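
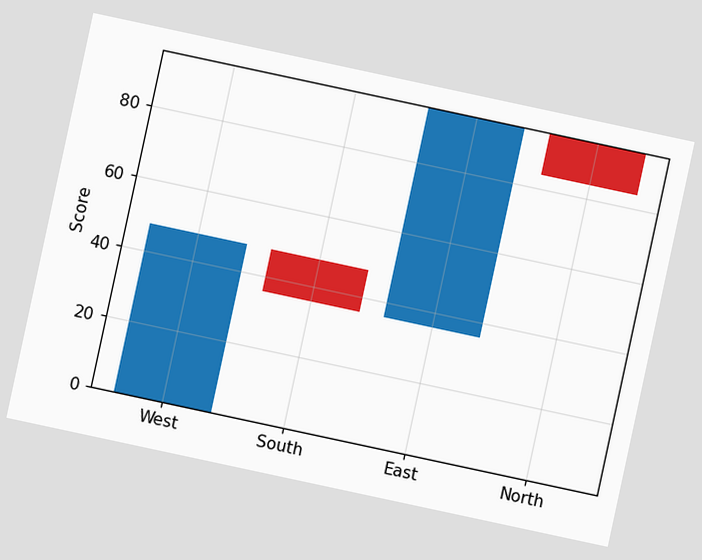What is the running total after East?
The chart is tilted about 12° clockwise. After East the running total reaches 96.

96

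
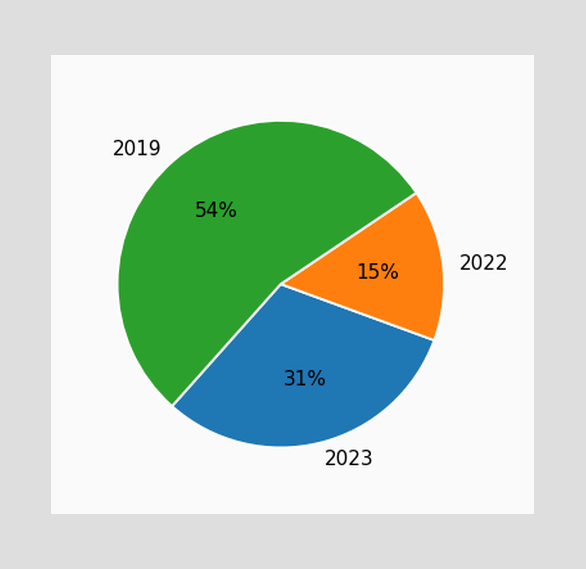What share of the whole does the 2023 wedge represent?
The 2023 slice takes up 31% of the pie.

31%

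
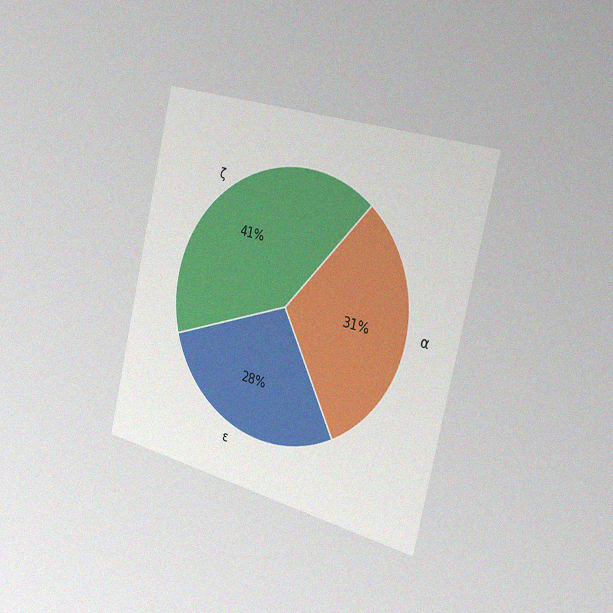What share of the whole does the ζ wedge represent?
41%

The chart is tilted about 13° clockwise and viewed slightly from the right, with some photo noise. The ζ slice takes up 41% of the pie.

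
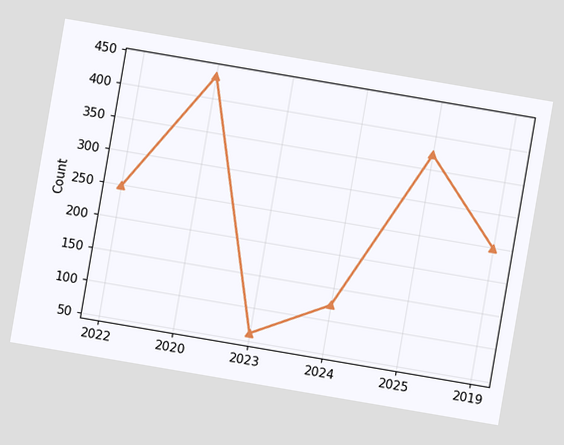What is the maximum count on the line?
434

The chart is tilted about 10° clockwise. The highest point is at 2020, and reading across to the y-axis gives 434.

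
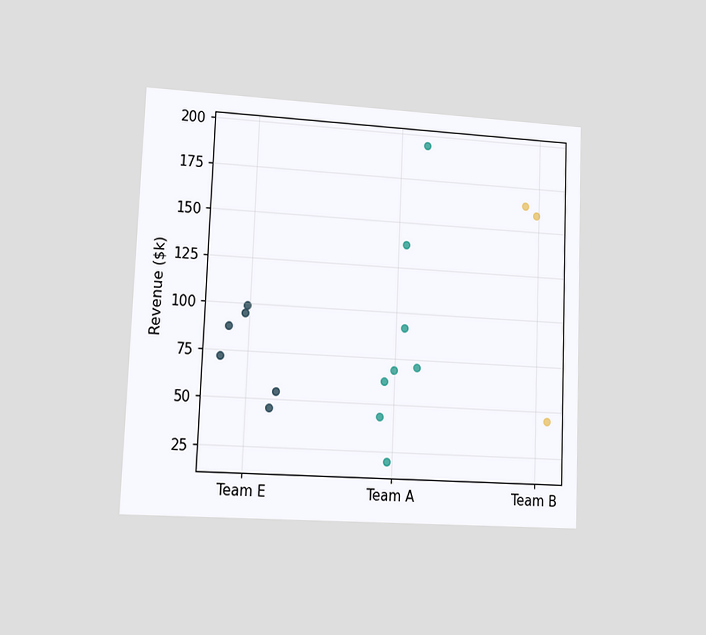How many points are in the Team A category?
8

The chart is tilted about 2° clockwise and viewed at a slight angle. Counting the markers in the Team A column gives 8.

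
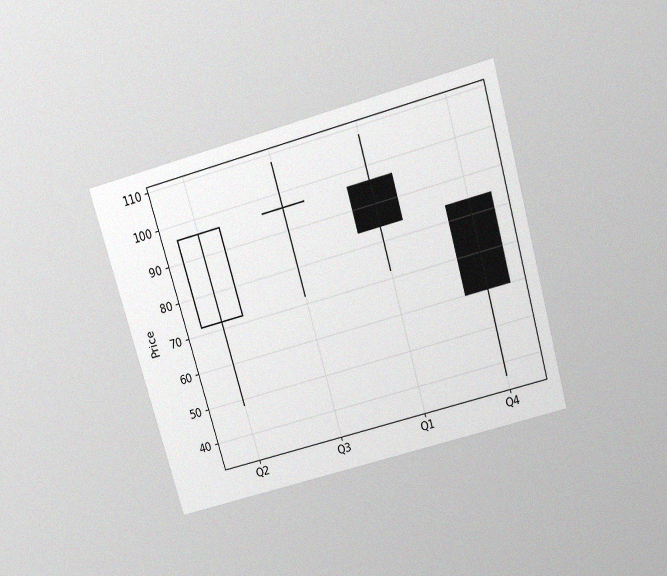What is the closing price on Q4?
60

The chart is tilted about 16° counter-clockwise and viewed slightly from above, with some photo noise. The Q4 candle closes at 60.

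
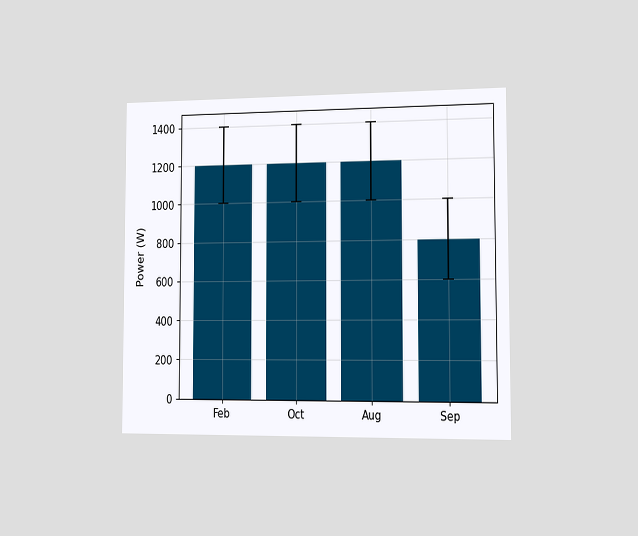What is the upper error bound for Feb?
1400W

The chart is viewed slightly from the right. The Feb bar's upper whisker reaches 1400W.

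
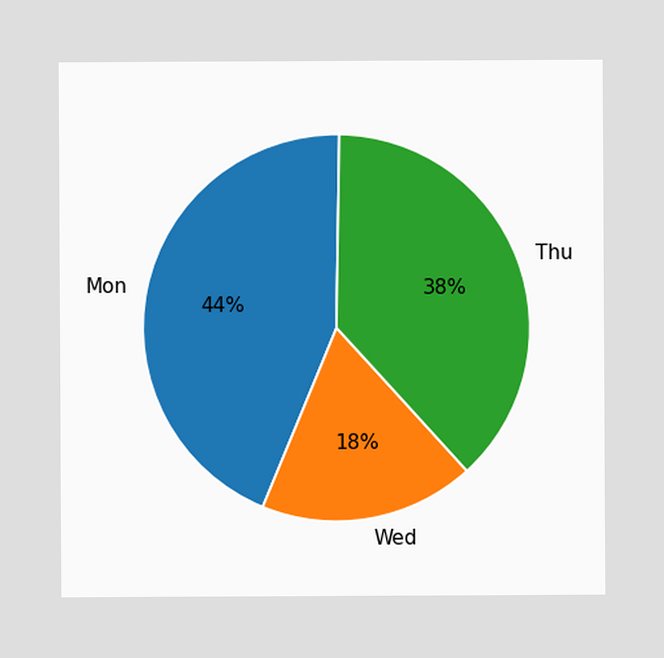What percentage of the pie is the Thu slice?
The Thu slice takes up 38% of the pie.

38%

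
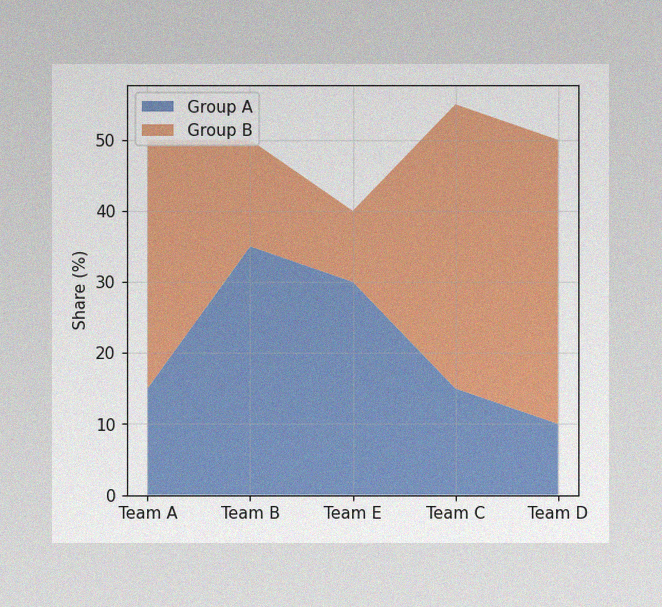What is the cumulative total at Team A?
The image has some photo noise and uneven lighting. The stacked total at Team A reaches 50%.

50%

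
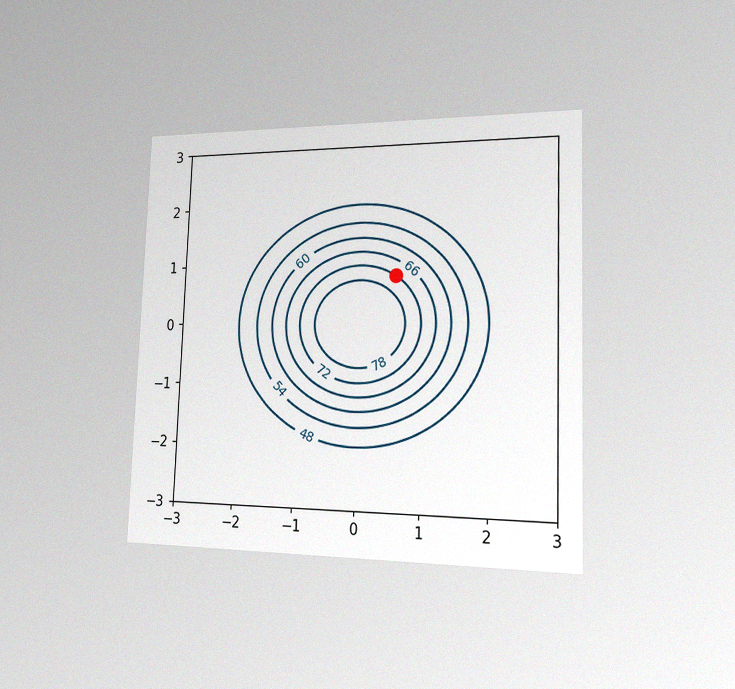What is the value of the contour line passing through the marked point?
72

The chart is tilted about 2° clockwise and viewed slightly from the right, with some photo noise. The marked point sits on the contour labelled 72.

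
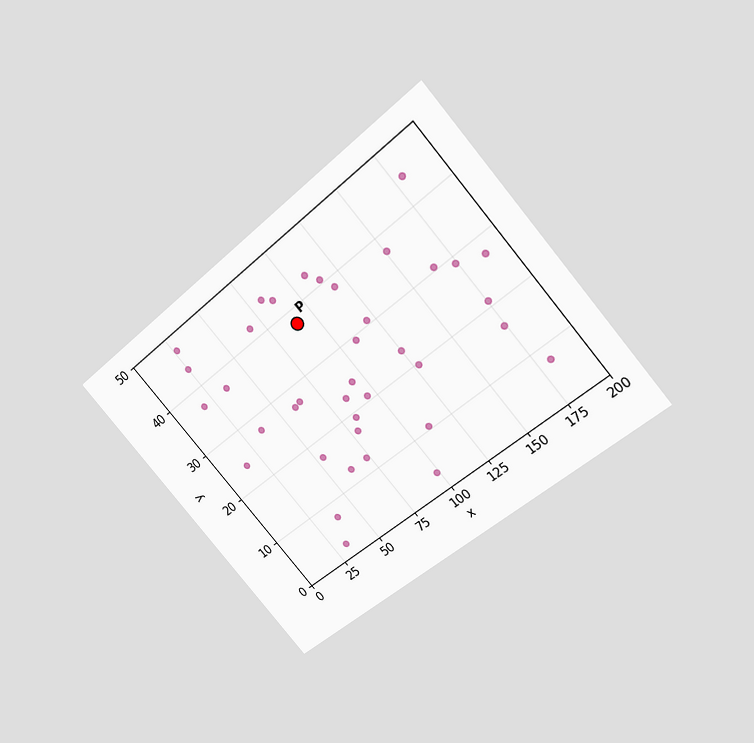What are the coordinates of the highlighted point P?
The chart is tilted about 40° counter-clockwise and viewed slightly from above. Following the gridlines from P to each axis, P sits at (90, 37.5).

(90, 37.5)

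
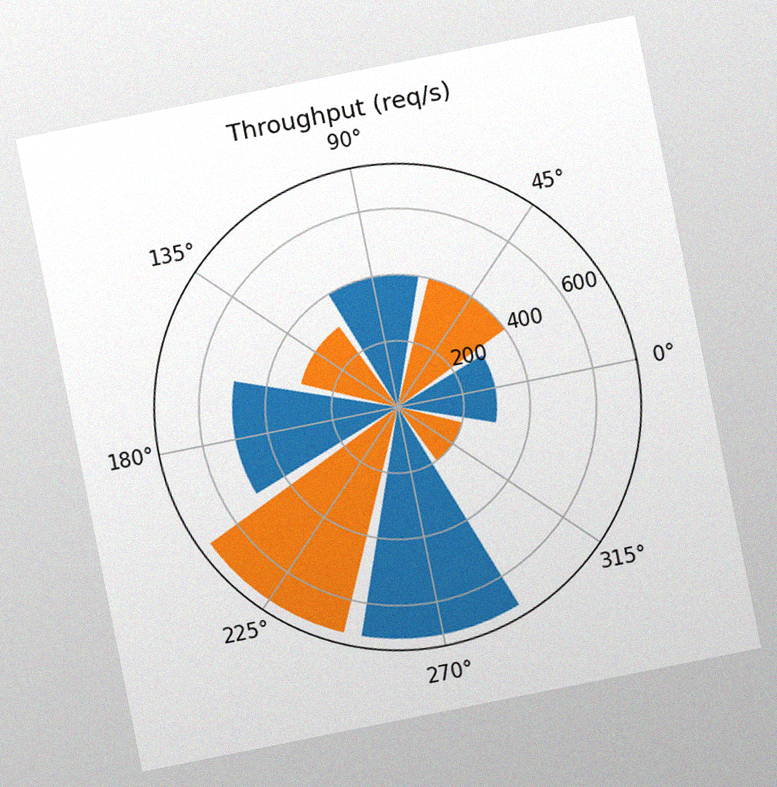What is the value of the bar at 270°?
The chart is tilted about 11° counter-clockwise, with some photo noise. The bar at 270° reaches 700req/s on the radial axis.

700req/s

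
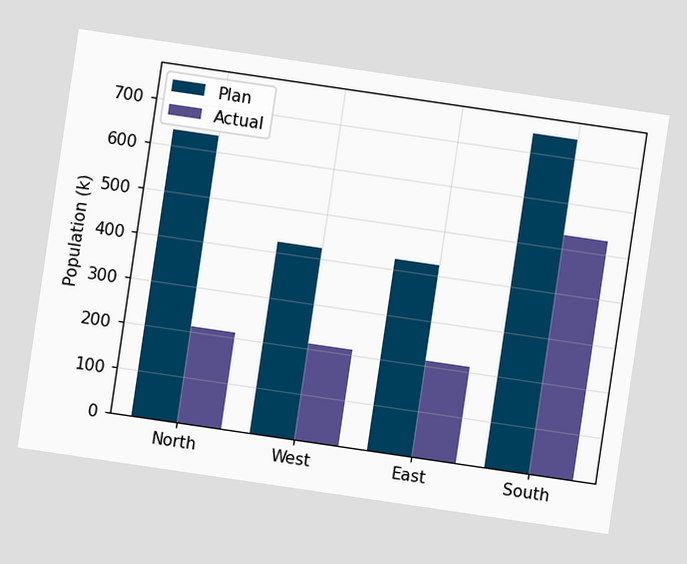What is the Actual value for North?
212k

The chart is tilted about 8° clockwise. The Actual bar at North reaches 212k on the y-axis.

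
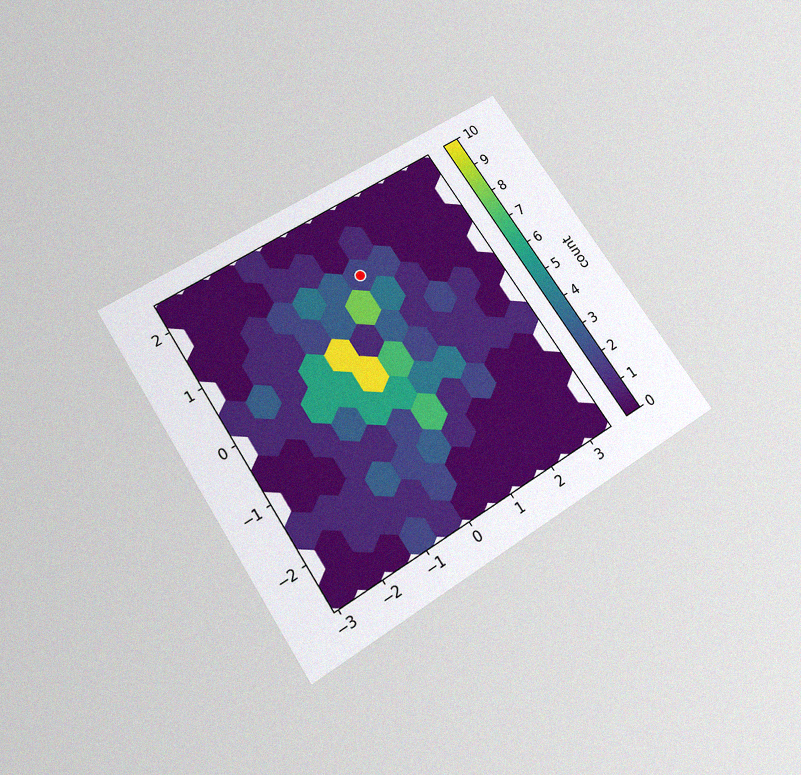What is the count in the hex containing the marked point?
The chart is tilted about 33° counter-clockwise and viewed slightly from below, with some photo noise. The marked hex reads 2 on the colorbar.

2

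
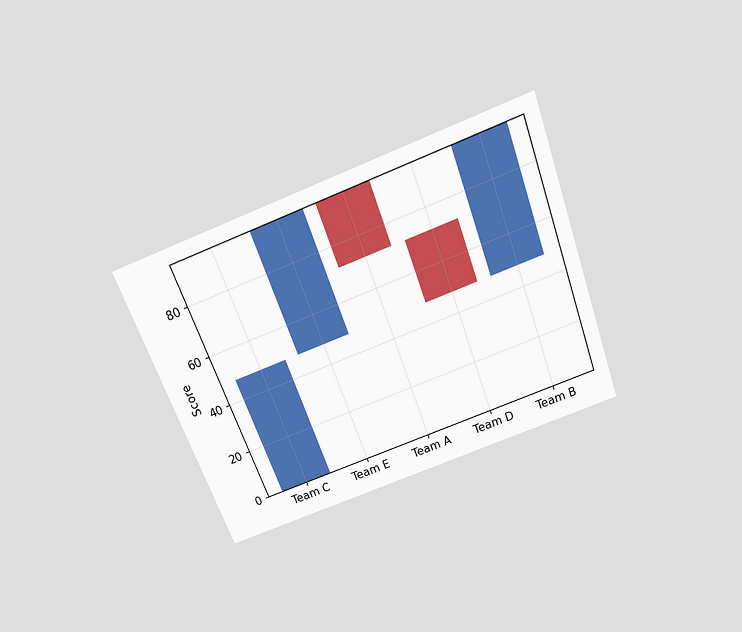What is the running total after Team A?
The chart is tilted about 21° counter-clockwise and viewed slightly from above. After Team A the running total reaches 72.

72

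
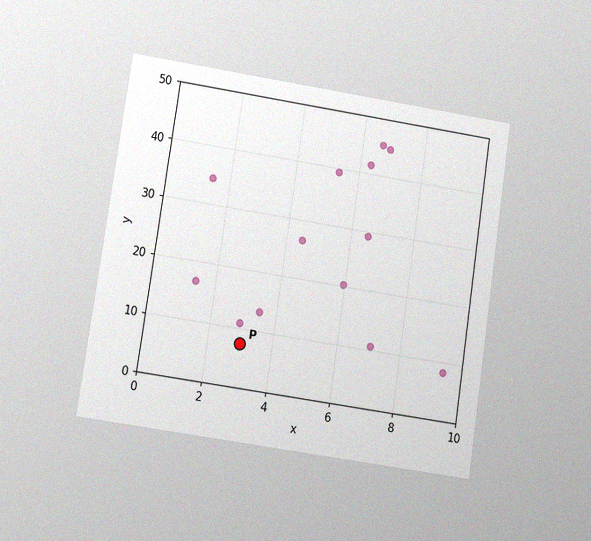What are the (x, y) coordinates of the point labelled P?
The chart is tilted about 8° clockwise and viewed at a slight angle, with some photo noise. Following the gridlines from P to each axis, P sits at (3, 7.5).

(3, 7.5)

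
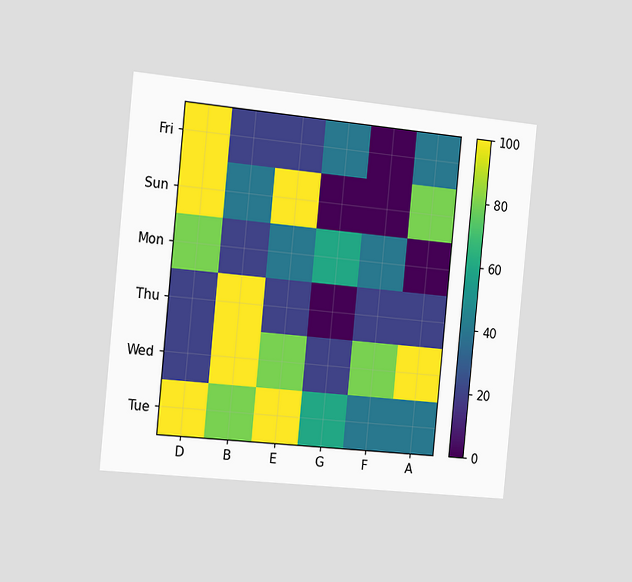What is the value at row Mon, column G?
60

The chart is tilted about 6° clockwise and viewed slightly from the left. Matching cell (Mon, G) against the colorbar gives 60.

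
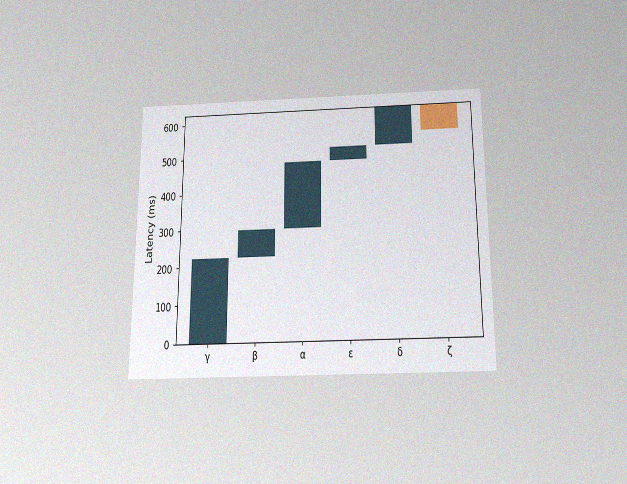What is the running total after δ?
The chart is viewed slightly from below, with some photo noise. After δ the running total reaches 629ms.

629ms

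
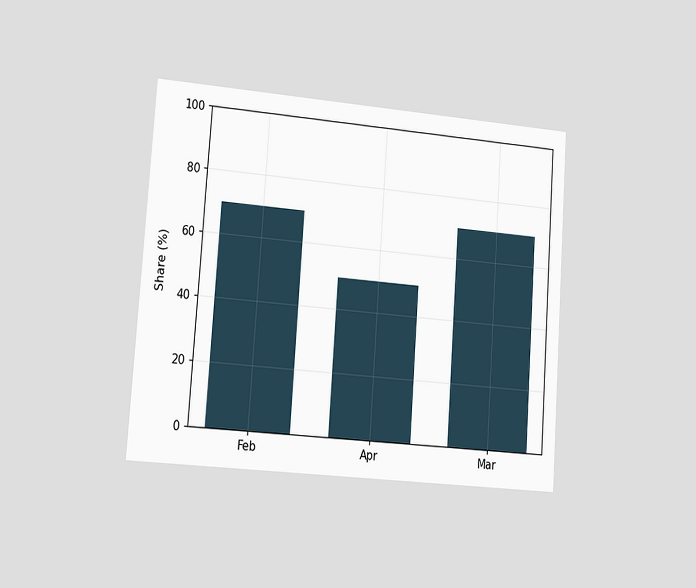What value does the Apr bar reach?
The chart is tilted about 4° clockwise and viewed slightly from the left. Reading along the chart's y-axis, the Apr bar reaches 50%.

50%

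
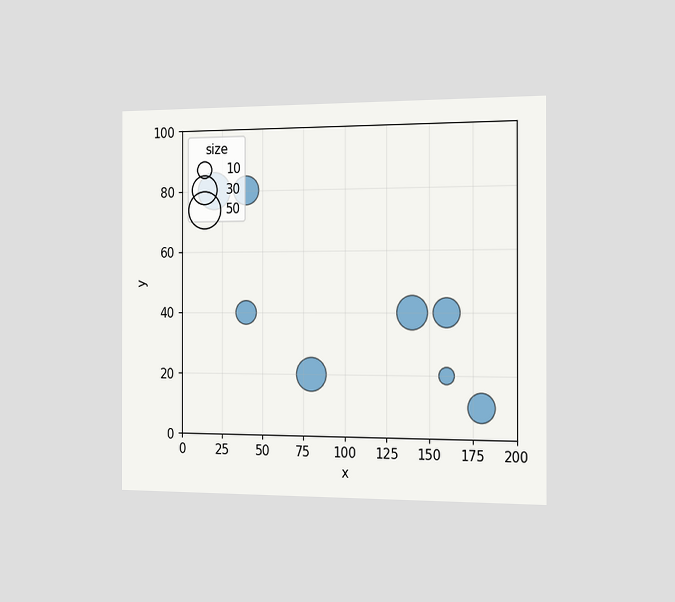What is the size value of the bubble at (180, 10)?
30

The chart is viewed slightly from the right. Matching the bubble at (180, 10) against the size legend gives 30.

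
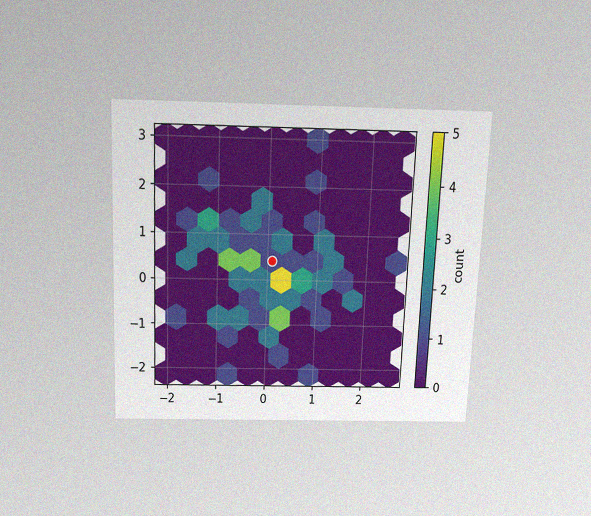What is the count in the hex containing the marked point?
The chart is tilted about 2° clockwise and viewed slightly from above, with some photo noise. The marked hex reads 1 on the colorbar.

1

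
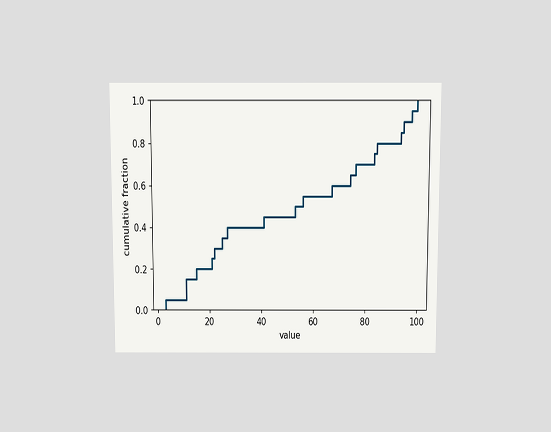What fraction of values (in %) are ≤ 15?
The chart is viewed slightly from above. At x=15 the ECDF step is at 20%.

20%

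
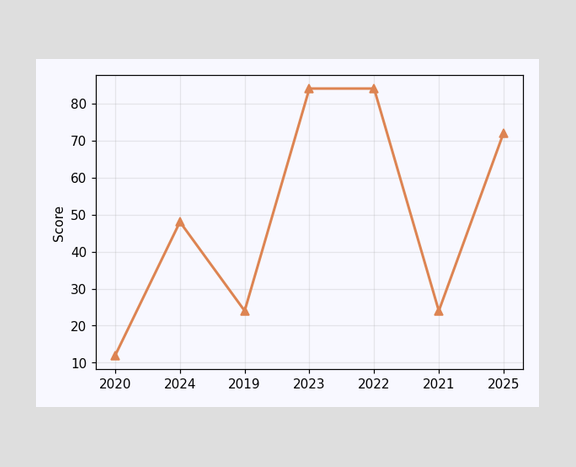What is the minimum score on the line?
12

The lowest point is at 2020, and reading across to the y-axis gives 12.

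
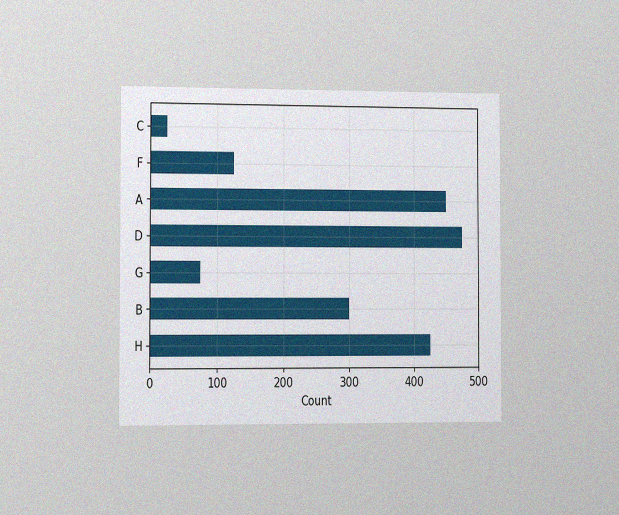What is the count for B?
300

The chart is viewed slightly from the left, with some photo noise. Reading along the chart's x-axis, the B bar reaches 300.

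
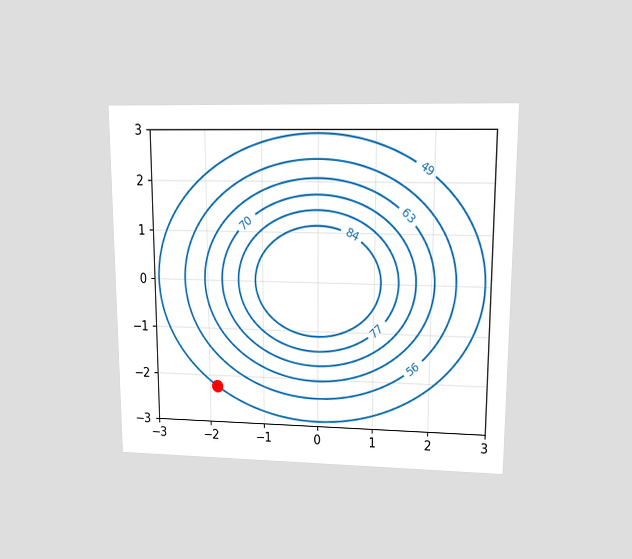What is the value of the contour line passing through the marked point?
The chart is viewed at a slight angle. The marked point sits on the contour labelled 49.

49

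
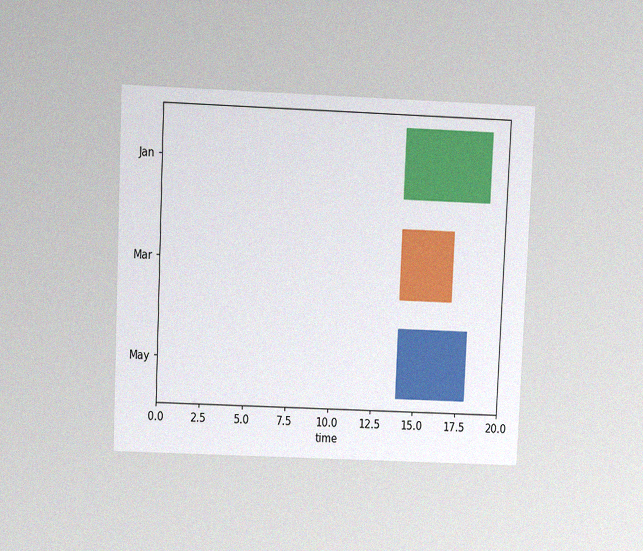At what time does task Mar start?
14

The chart is tilted about 3° clockwise and viewed slightly from above, with some photo noise. The Mar bar begins at t=14.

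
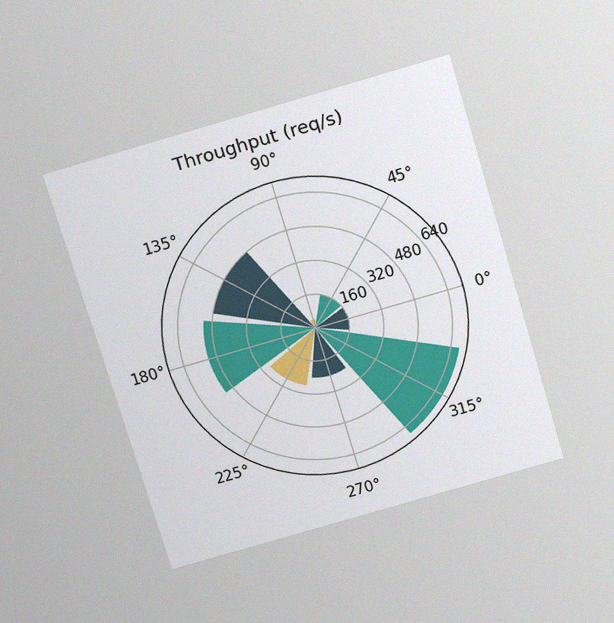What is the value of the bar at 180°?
520req/s

The chart is tilted about 17° counter-clockwise and viewed slightly from above, with some photo noise. The bar at 180° reaches 520req/s on the radial axis.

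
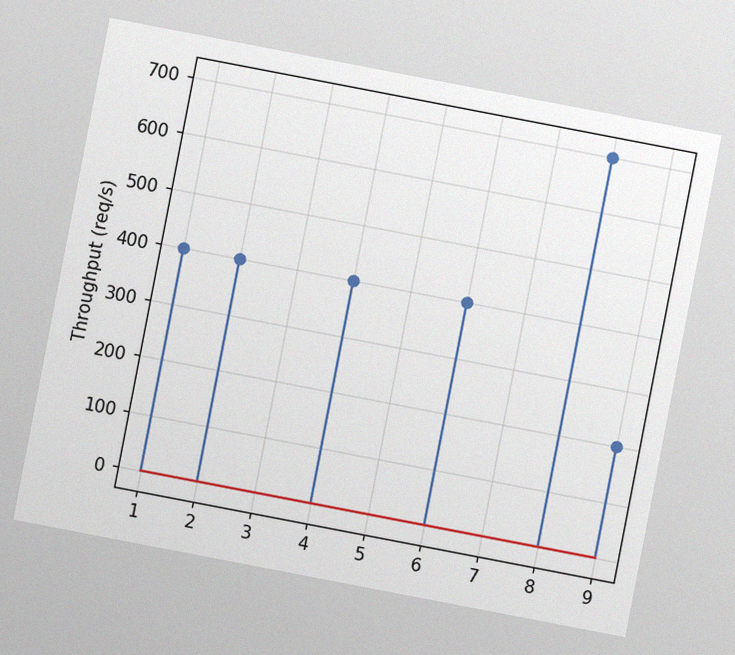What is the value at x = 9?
The chart is tilted about 11° clockwise, with some photo noise. The stem at x=9 reaches 200req/s.

200req/s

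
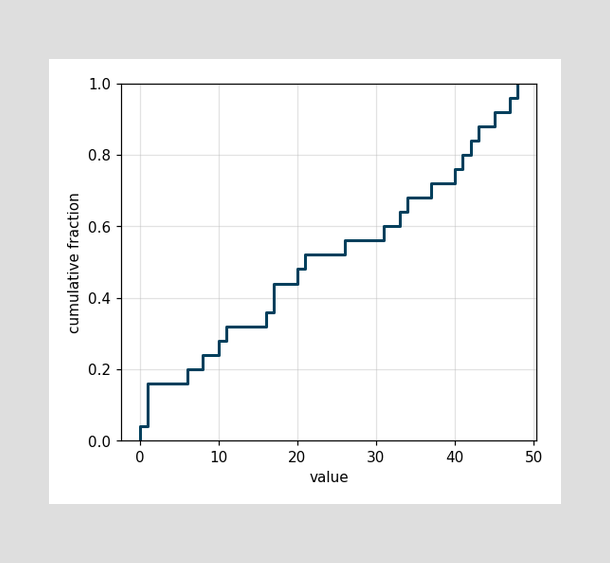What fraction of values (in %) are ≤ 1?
At x=1 the ECDF step is at 16%.

16%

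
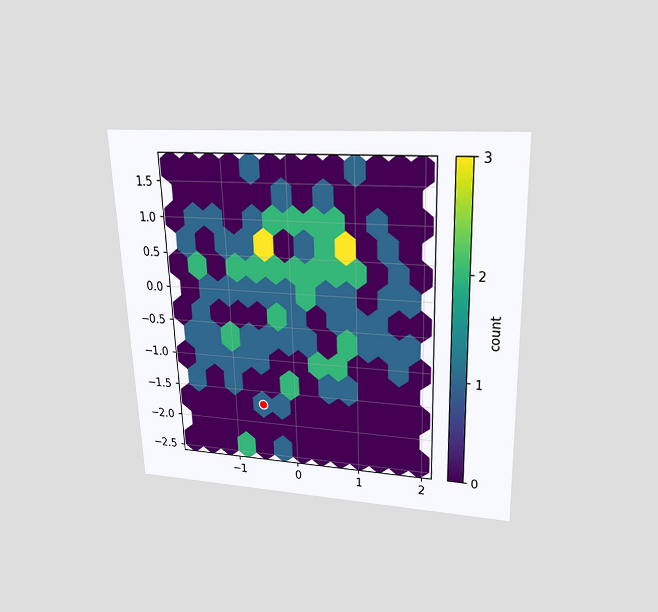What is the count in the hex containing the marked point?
The chart is tilted about 2° counter-clockwise and viewed slightly from above. The marked hex reads 1 on the colorbar.

1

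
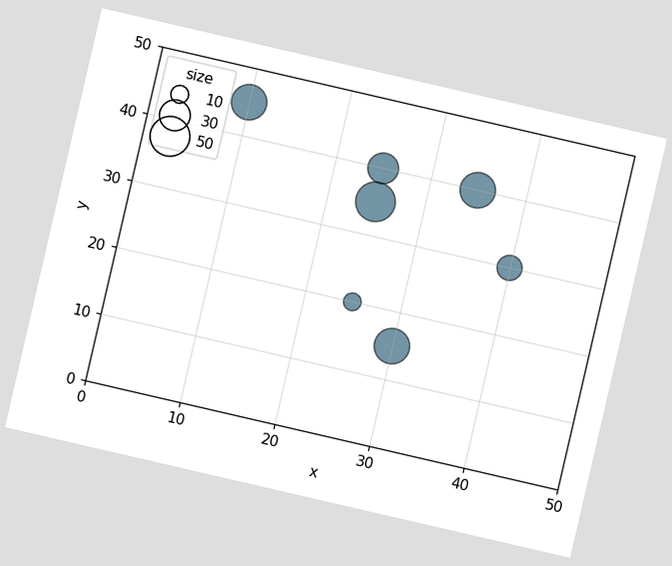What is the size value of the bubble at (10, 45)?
40

The chart is tilted about 13° clockwise. Matching the bubble at (10, 45) against the size legend gives 40.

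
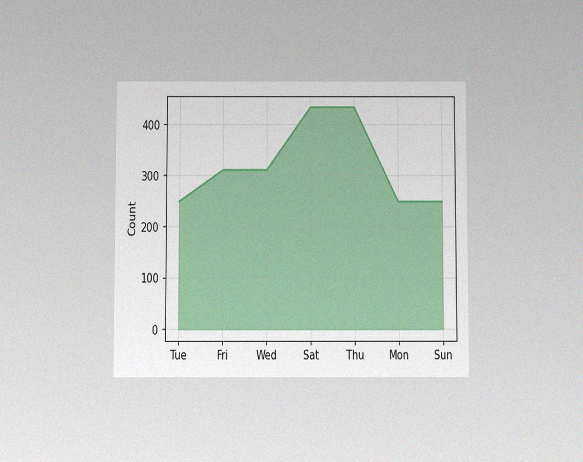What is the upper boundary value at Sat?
The chart is viewed at a slight angle, with some photo noise. At Sat the upper boundary is at 434.

434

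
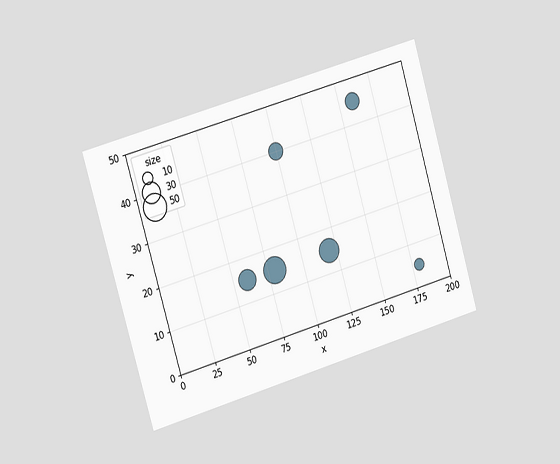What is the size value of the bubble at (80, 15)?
The chart is tilted about 16° counter-clockwise and viewed at a slight angle. Matching the bubble at (80, 15) against the size legend gives 50.

50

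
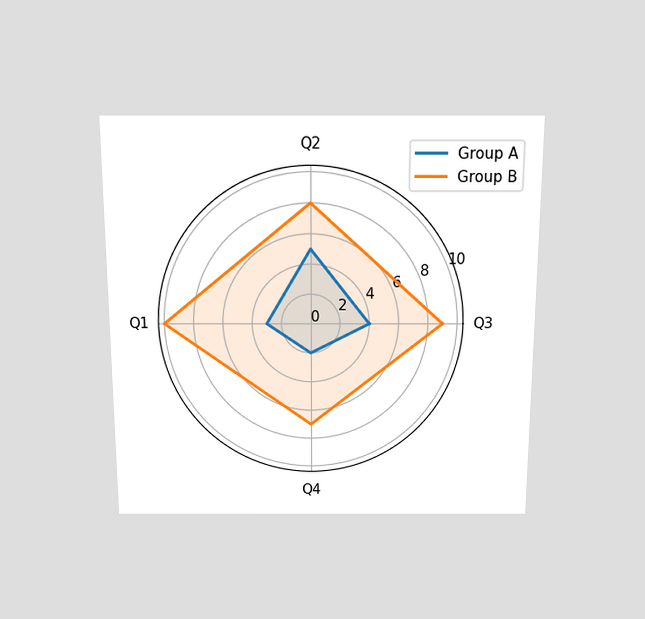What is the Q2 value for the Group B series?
8

The chart is viewed slightly from above. On the Q2 axis, Group B reaches 8.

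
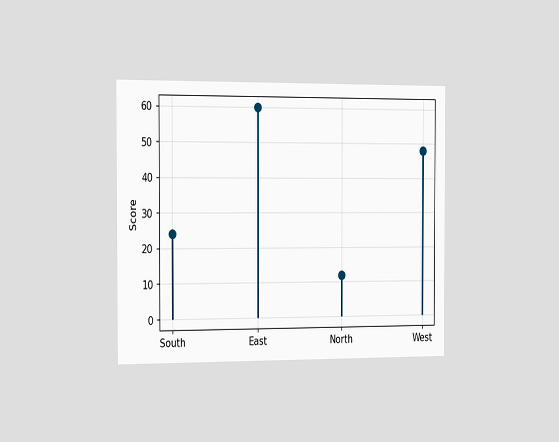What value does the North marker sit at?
12

The chart is viewed slightly from the left. The North marker sits at 12.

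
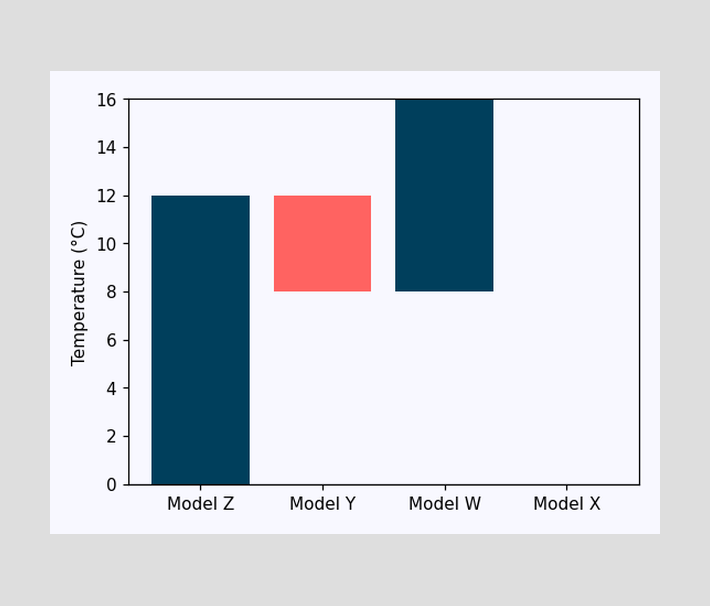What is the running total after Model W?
16°C

After Model W the running total reaches 16°C.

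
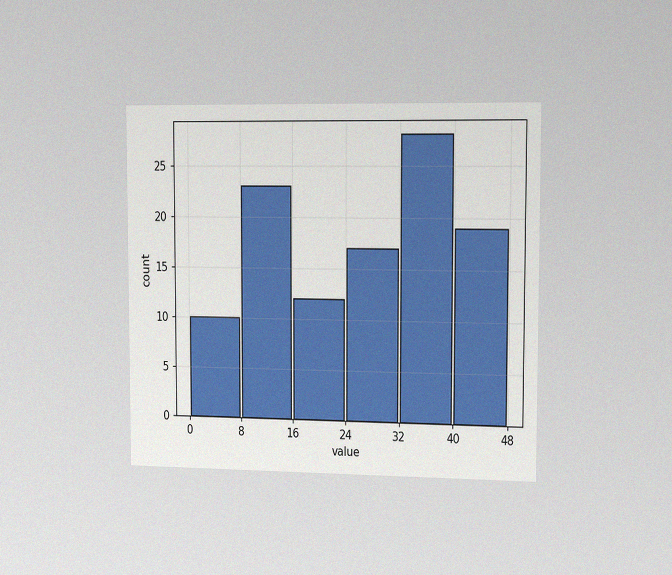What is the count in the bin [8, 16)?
23

The chart is viewed slightly from the right, with some photo noise. The [8, 16) bin has height 23.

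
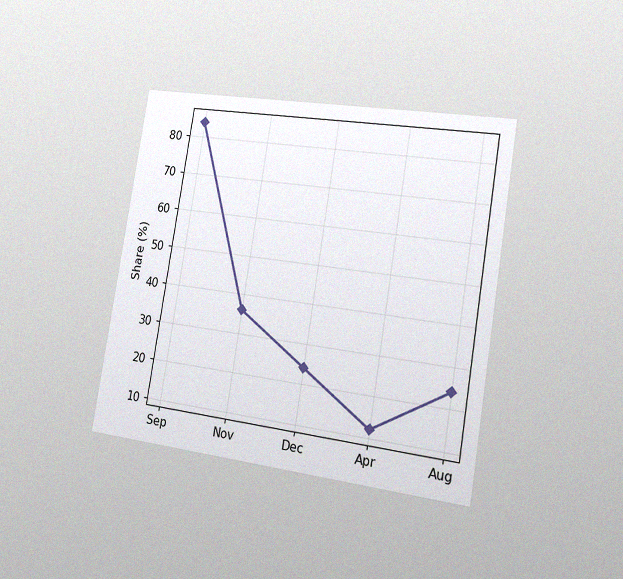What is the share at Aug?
The chart is tilted about 9° clockwise and viewed slightly from the right, with some photo noise. At Aug, the line is at 24%.

24%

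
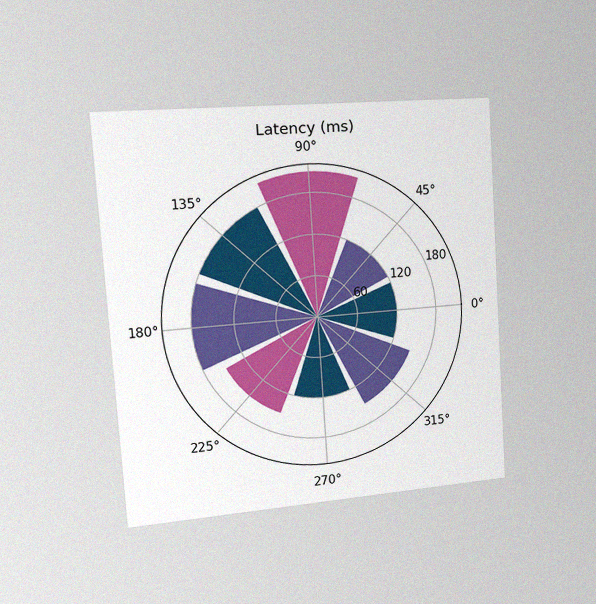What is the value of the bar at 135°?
180ms

The chart is tilted about 4° counter-clockwise and viewed slightly from the left, with some photo noise. The bar at 135° reaches 180ms on the radial axis.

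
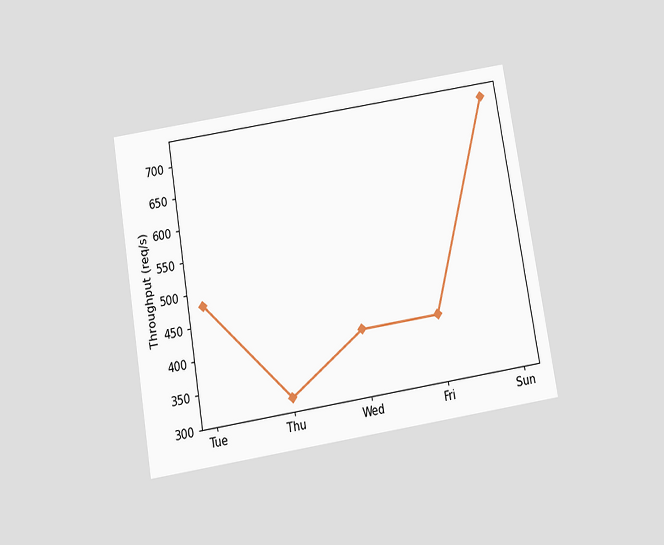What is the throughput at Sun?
720req/s

The chart is tilted about 9° counter-clockwise and viewed slightly from below. At Sun, the line is at 720req/s.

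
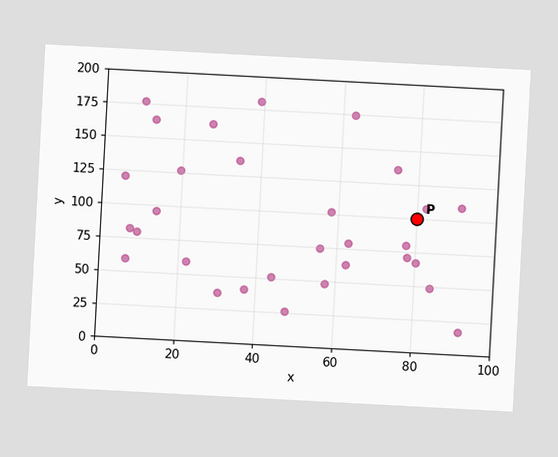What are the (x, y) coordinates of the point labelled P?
(80, 100)

The chart is tilted about 3° clockwise. Following the gridlines from P to each axis, P sits at (80, 100).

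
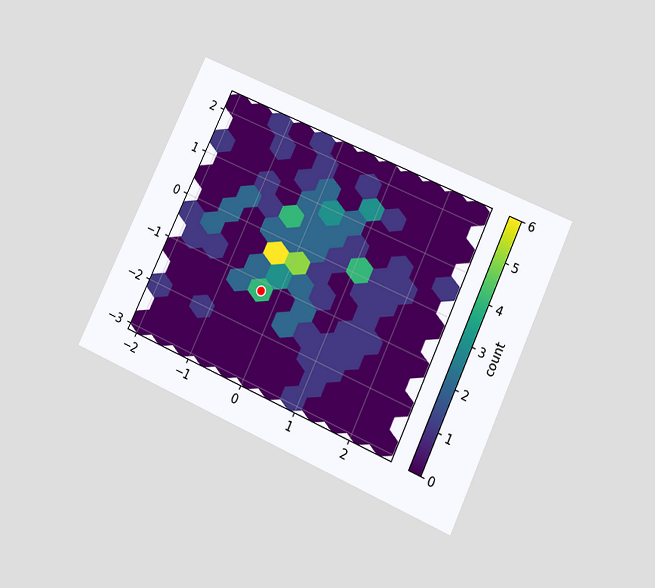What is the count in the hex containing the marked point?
The chart is tilted about 25° clockwise and viewed slightly from below. The marked hex reads 4 on the colorbar.

4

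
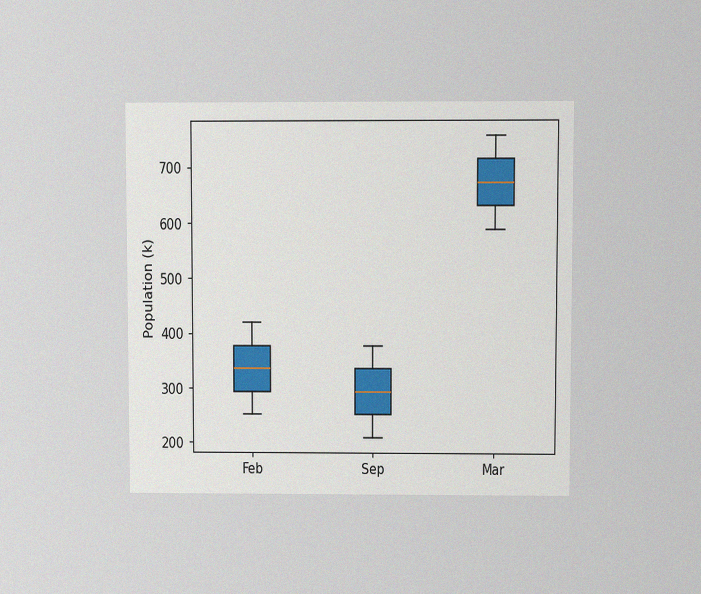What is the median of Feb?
336k

The chart is viewed at a slight angle, with some photo noise. The median line in the Feb box sits at 336k.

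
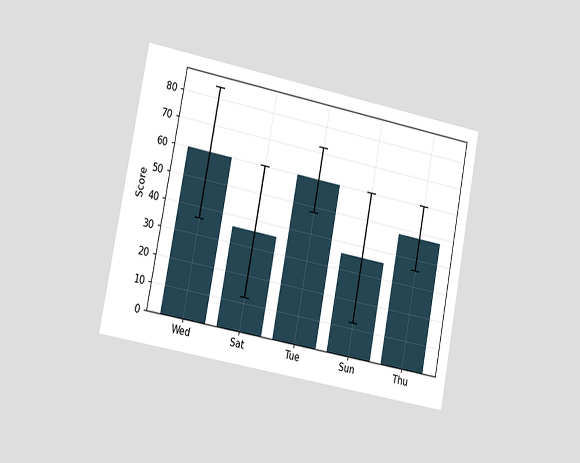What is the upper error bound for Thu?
The chart is tilted about 11° clockwise and viewed at a slight angle. The Thu bar's upper whisker reaches 60.

60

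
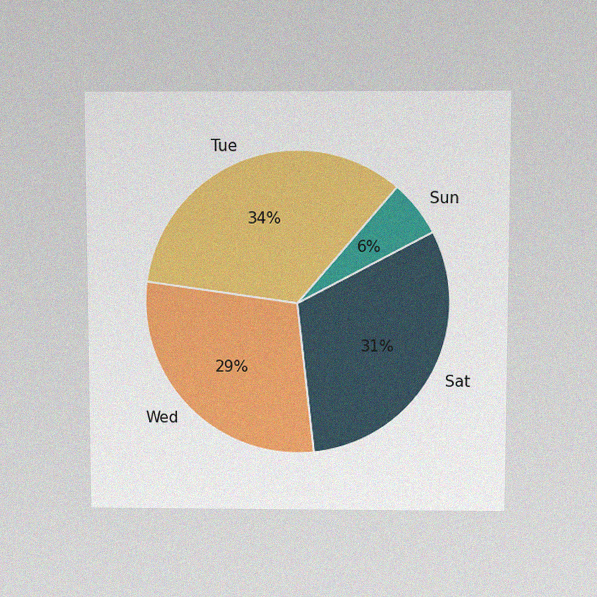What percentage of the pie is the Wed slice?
The chart is viewed slightly from above, with some photo noise. The Wed slice takes up 29% of the pie.

29%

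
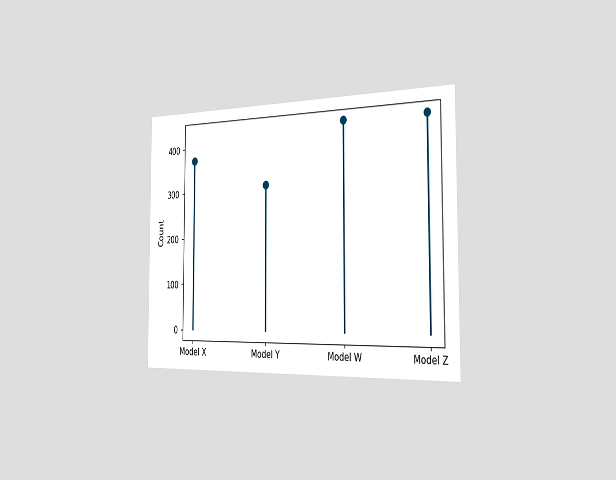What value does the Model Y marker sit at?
The chart is viewed slightly from the right. The Model Y marker sits at 310.

310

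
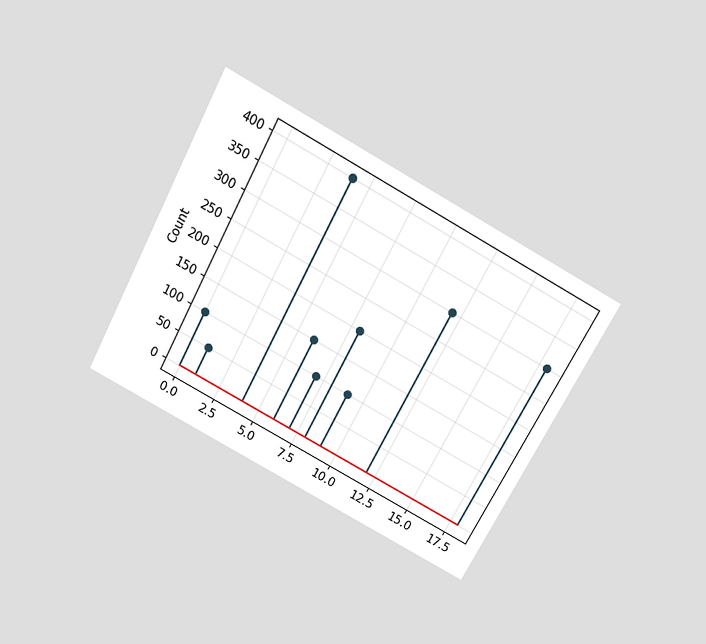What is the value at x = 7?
The chart is tilted about 28° clockwise and viewed slightly from above. The stem at x=7 reaches 100.

100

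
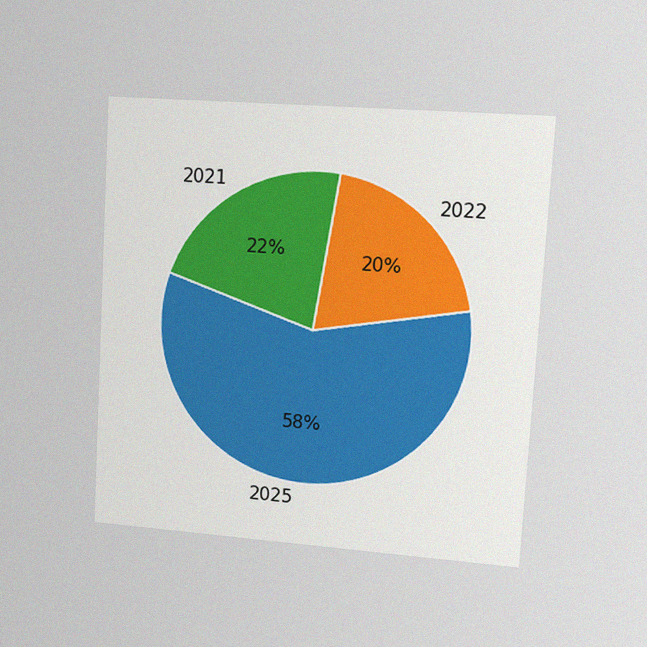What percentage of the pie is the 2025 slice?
58%

The chart is tilted about 3° clockwise and viewed at a slight angle, with some photo noise. The 2025 slice takes up 58% of the pie.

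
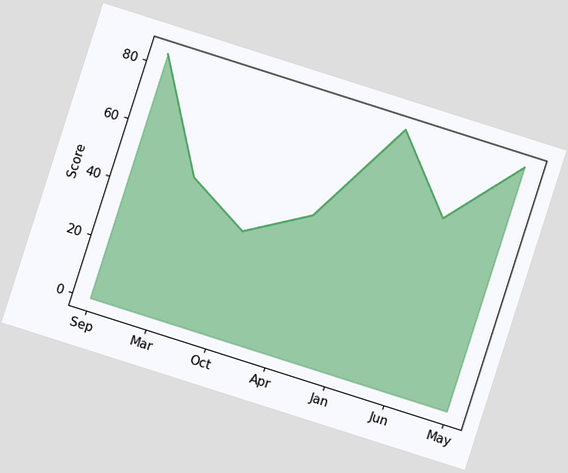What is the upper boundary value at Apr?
48

The chart is tilted about 18° clockwise. At Apr the upper boundary is at 48.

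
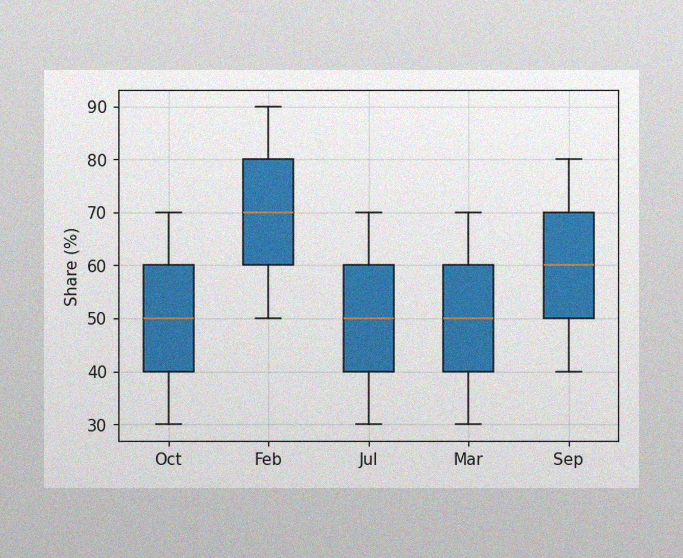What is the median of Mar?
The image has some photo noise and uneven lighting. The median line in the Mar box sits at 50%.

50%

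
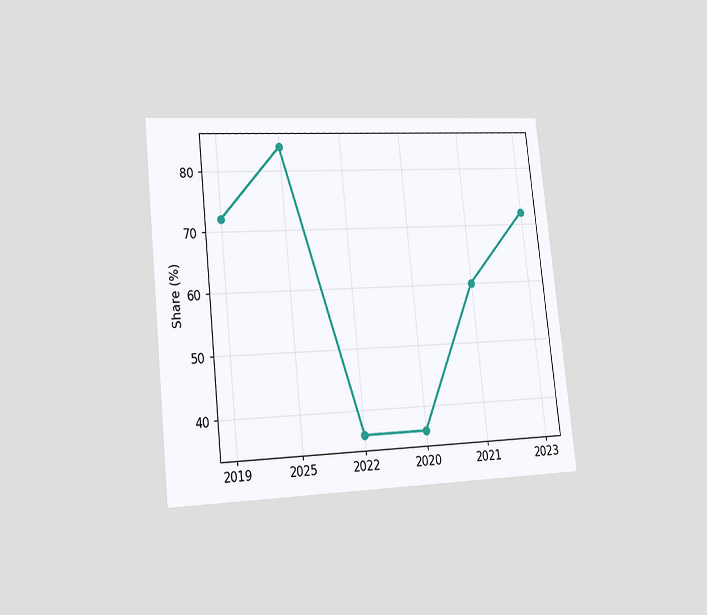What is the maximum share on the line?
84%

The chart is tilted about 6° counter-clockwise and viewed slightly from the left. The highest point is at 2025, and reading across to the y-axis gives 84%.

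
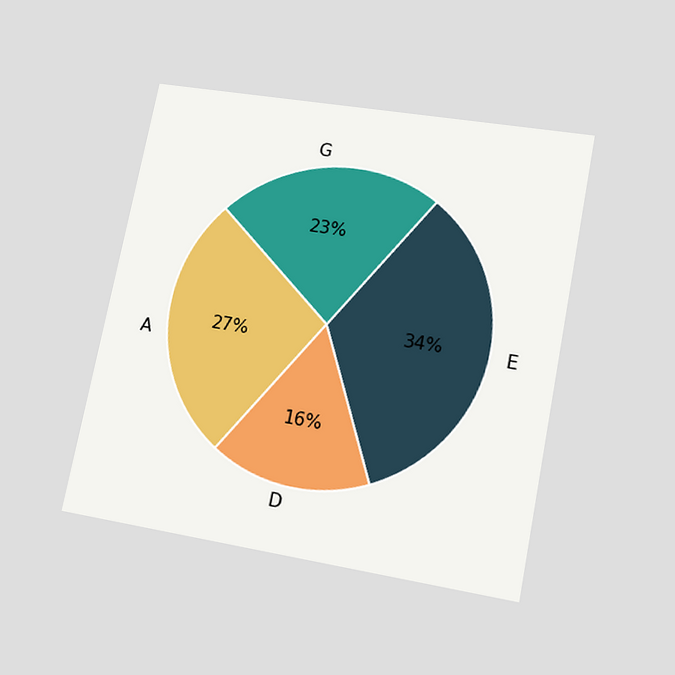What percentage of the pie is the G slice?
The chart is tilted about 11° clockwise and viewed at a slight angle. The G slice takes up 23% of the pie.

23%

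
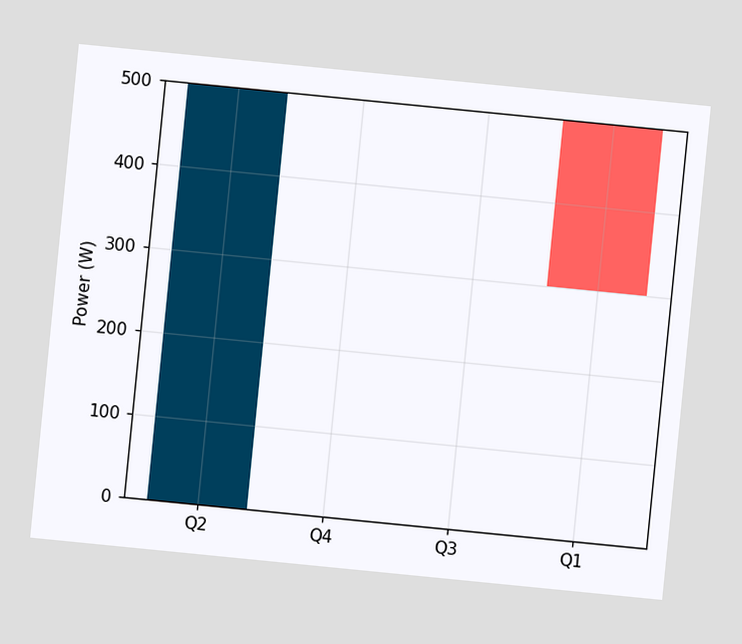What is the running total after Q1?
The chart is tilted about 6° clockwise. After Q1 the running total reaches 300W.

300W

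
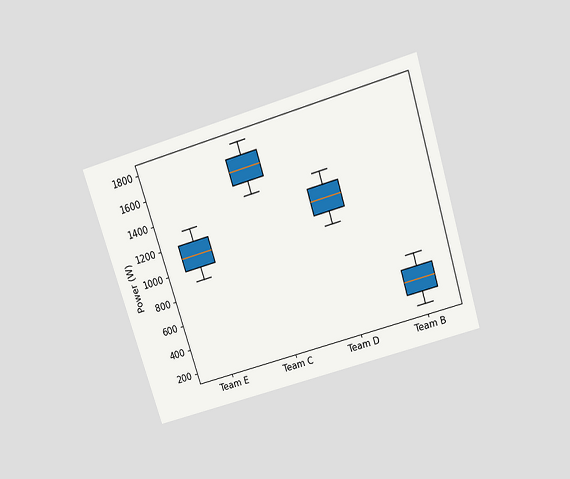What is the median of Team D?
The chart is tilted about 17° counter-clockwise and viewed slightly from above. The median line in the Team D box sits at 1200W.

1200W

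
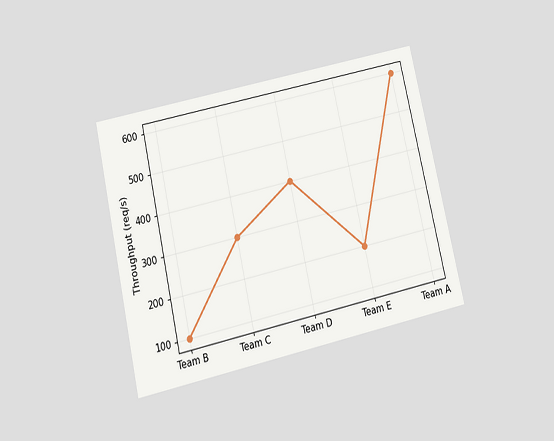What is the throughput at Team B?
100req/s

The chart is tilted about 13° counter-clockwise and viewed slightly from below. At Team B, the line is at 100req/s.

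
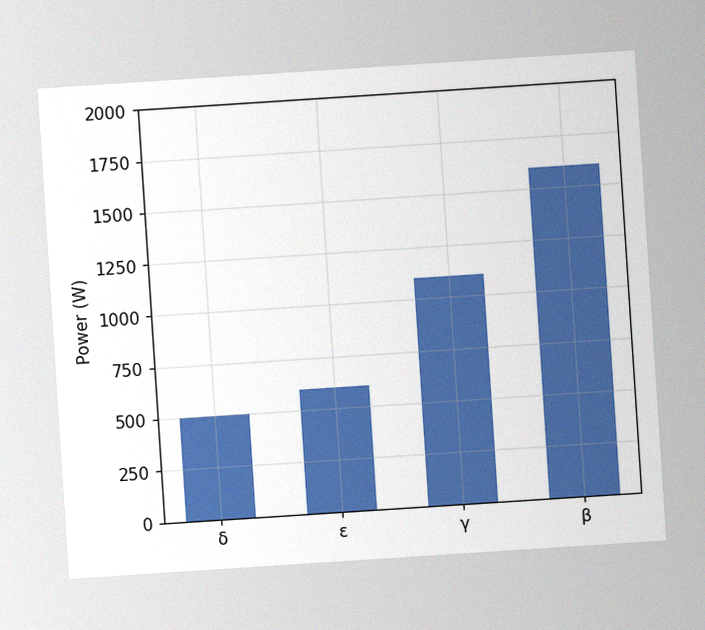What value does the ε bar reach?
600W

The chart is tilted about 4° counter-clockwise, with some photo noise. Reading along the chart's y-axis, the ε bar reaches 600W.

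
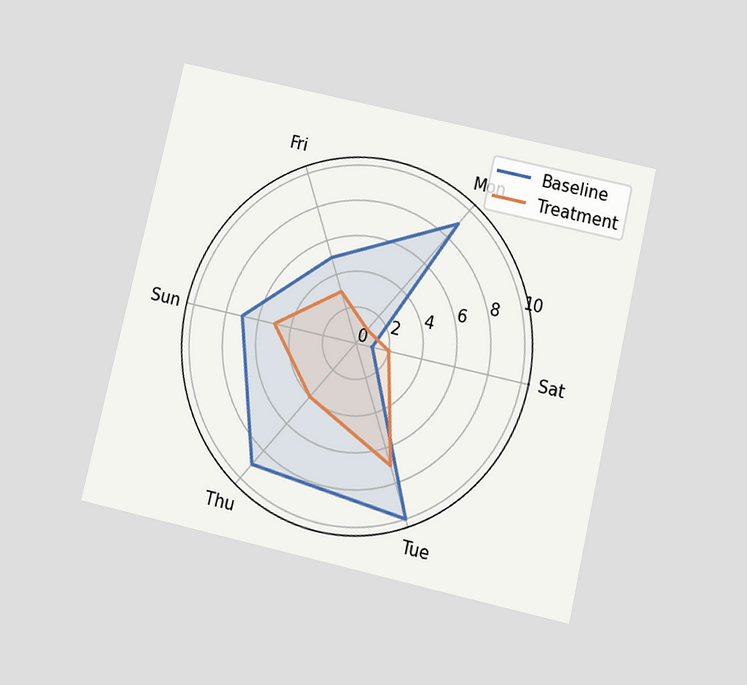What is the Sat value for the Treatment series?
2

The chart is tilted about 13° clockwise and viewed slightly from below. On the Sat axis, Treatment reaches 2.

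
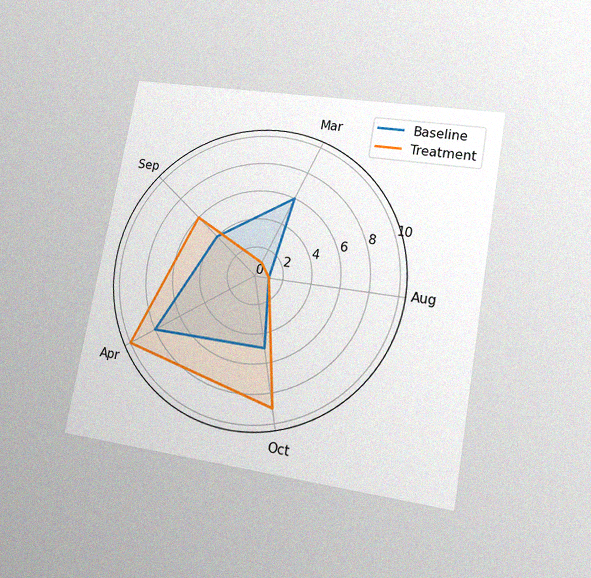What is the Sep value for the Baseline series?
4

The chart is tilted about 10° clockwise and viewed at a slight angle, with some photo noise. On the Sep axis, Baseline reaches 4.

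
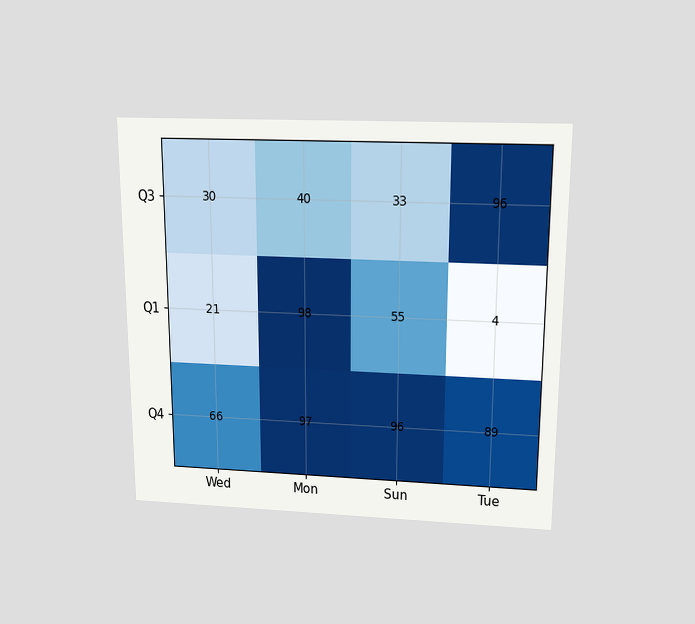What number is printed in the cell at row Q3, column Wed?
The chart is viewed slightly from above. The (Q3, Wed) cell reads 30.

30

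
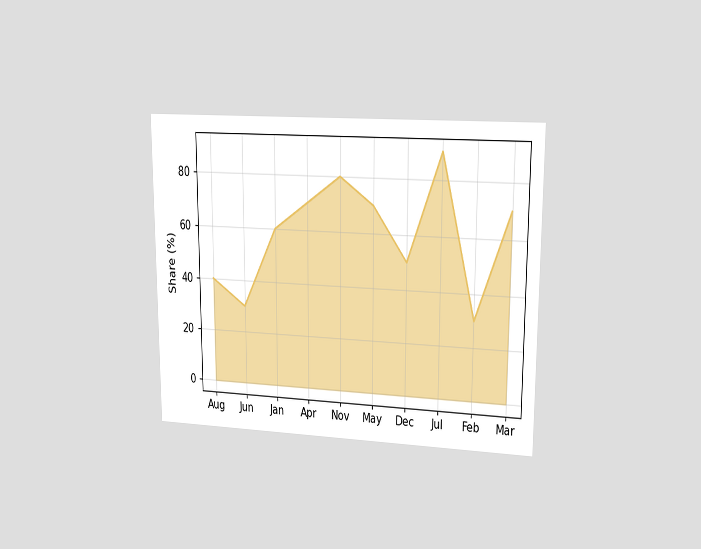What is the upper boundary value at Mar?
The chart is viewed at a slight angle. At Mar the upper boundary is at 70%.

70%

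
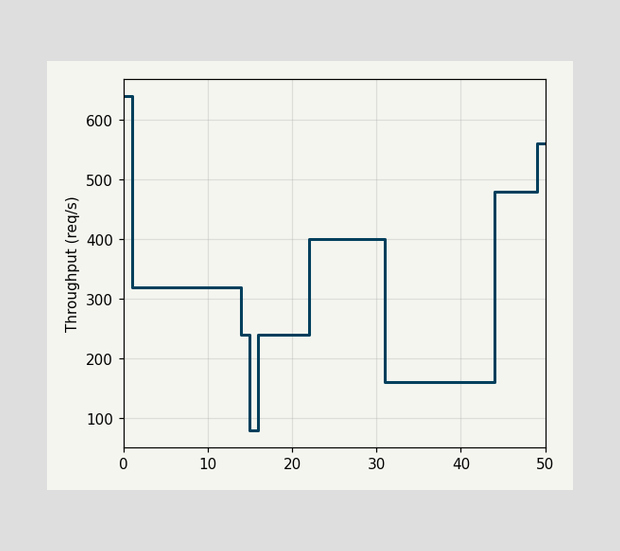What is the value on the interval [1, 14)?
On [1, 14) the step sits at 320req/s.

320req/s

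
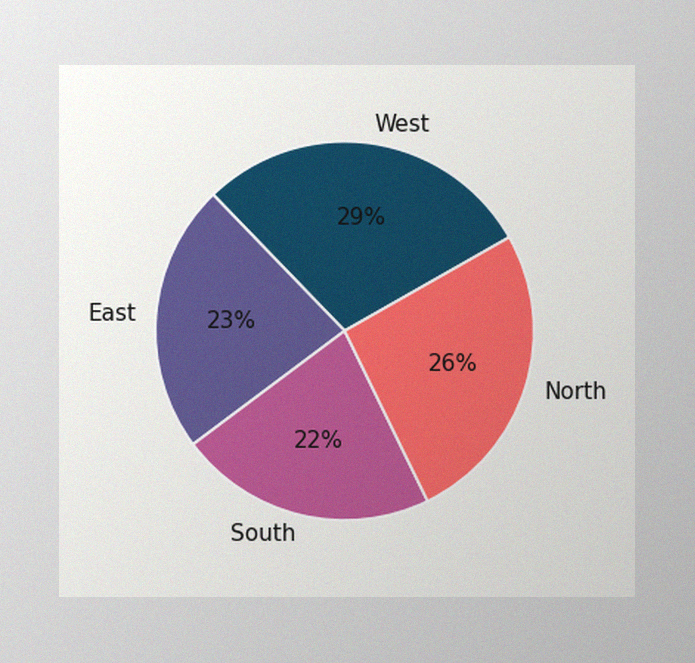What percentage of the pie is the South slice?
The image has some photo noise and uneven lighting. The South slice takes up 22% of the pie.

22%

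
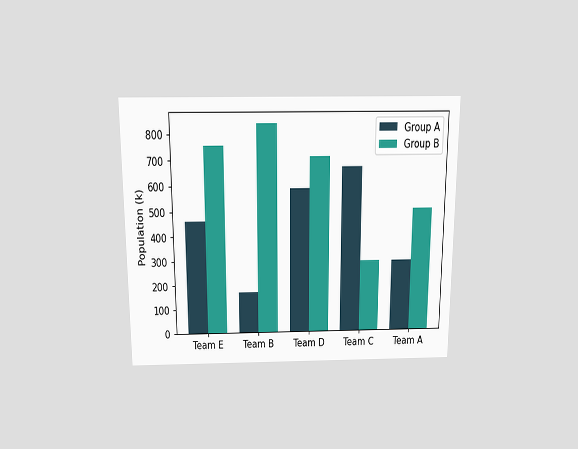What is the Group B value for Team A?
504k

The chart is viewed slightly from above. The Group B bar at Team A reaches 504k on the y-axis.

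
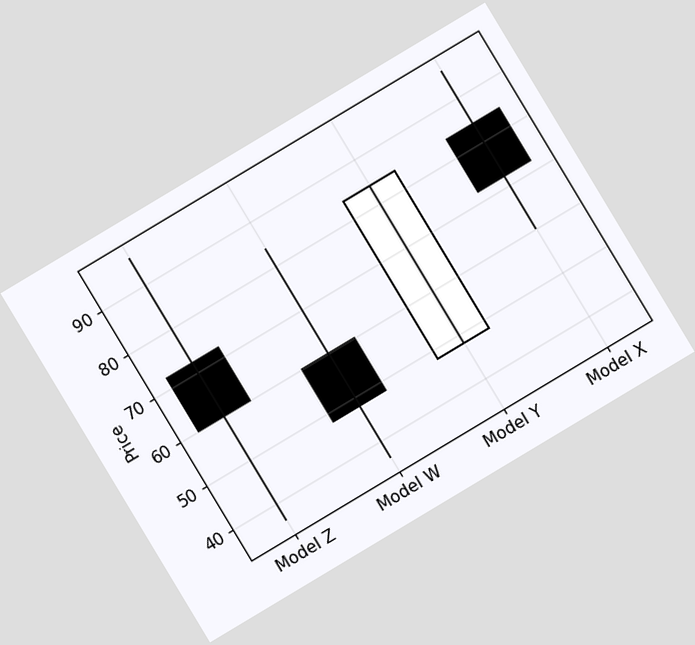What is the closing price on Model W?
48

The chart is tilted about 31° counter-clockwise. The Model W candle closes at 48.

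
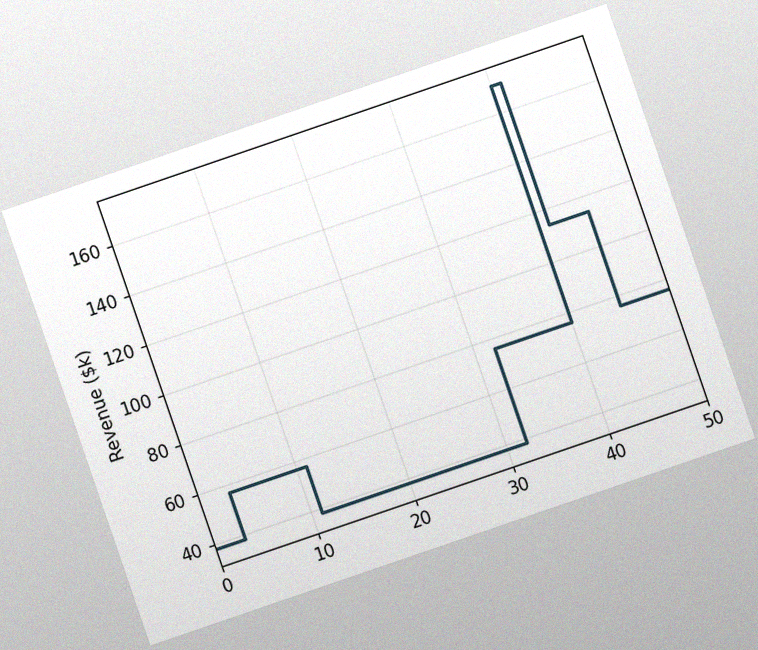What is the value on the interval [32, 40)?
$76k

The chart is tilted about 19° counter-clockwise, with some photo noise. On [32, 40) the step sits at $76k.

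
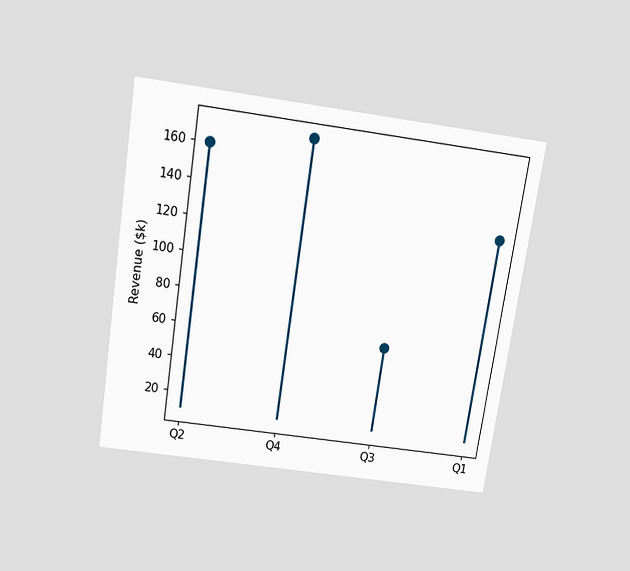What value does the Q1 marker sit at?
$130k

The chart is tilted about 9° clockwise and viewed slightly from above. The Q1 marker sits at $130k.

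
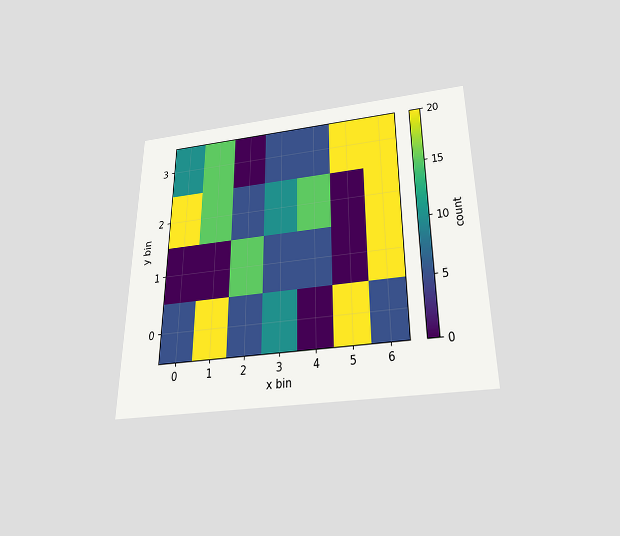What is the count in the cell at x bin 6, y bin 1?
The chart is viewed slightly from below. Matching the cell (6, 1) against the colorbar gives 20.

20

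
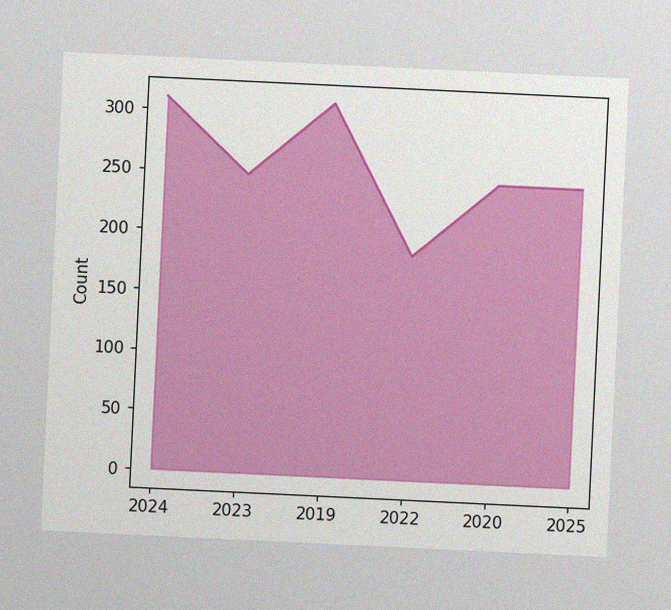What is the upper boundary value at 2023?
The chart is tilted about 3° clockwise, with some photo noise. At 2023 the upper boundary is at 248.

248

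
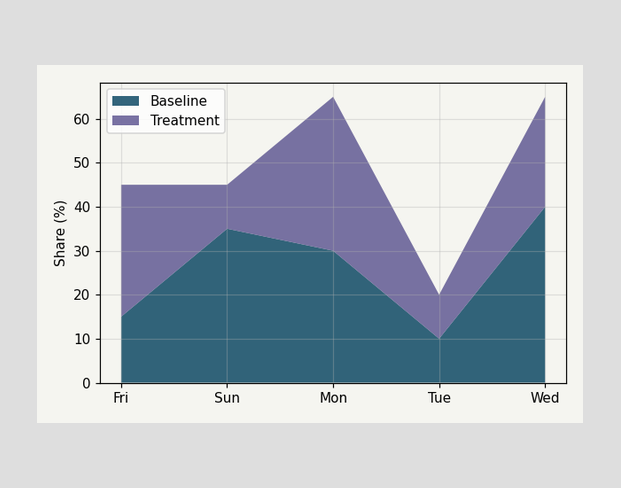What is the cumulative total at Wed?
65%

The stacked total at Wed reaches 65%.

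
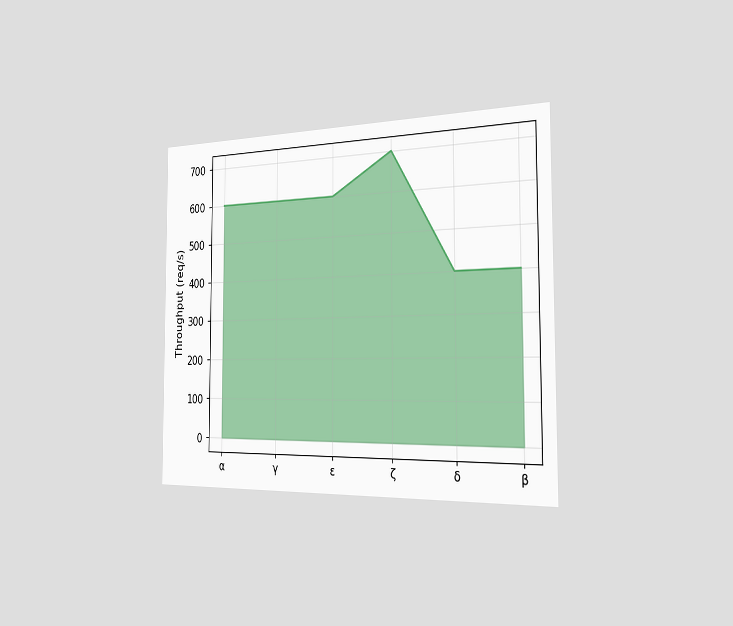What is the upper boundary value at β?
400req/s

The chart is viewed slightly from the right. At β the upper boundary is at 400req/s.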